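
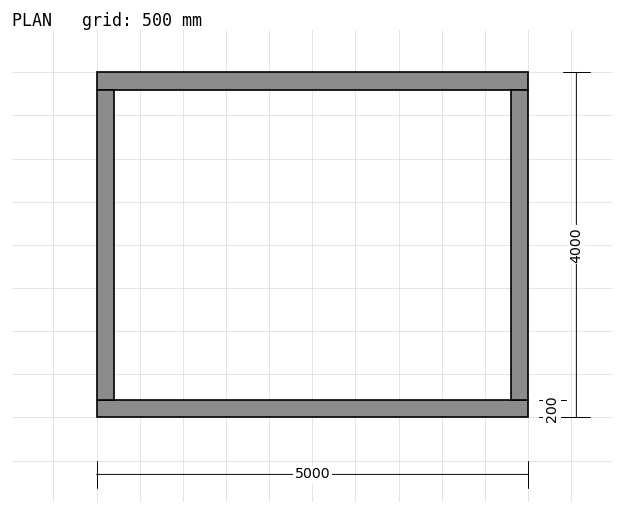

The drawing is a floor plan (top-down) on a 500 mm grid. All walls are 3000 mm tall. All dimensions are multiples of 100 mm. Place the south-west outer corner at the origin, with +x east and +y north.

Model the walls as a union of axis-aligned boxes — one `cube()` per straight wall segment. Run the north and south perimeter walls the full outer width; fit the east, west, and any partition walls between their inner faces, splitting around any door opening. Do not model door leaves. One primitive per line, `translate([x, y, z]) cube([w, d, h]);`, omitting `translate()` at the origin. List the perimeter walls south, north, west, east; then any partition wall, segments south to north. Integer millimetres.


cube([5000, 200, 3000]);
translate([0, 3800, 0]) cube([5000, 200, 3000]);
translate([0, 200, 0]) cube([200, 3600, 3000]);
translate([4800, 200, 0]) cube([200, 3600, 3000]);


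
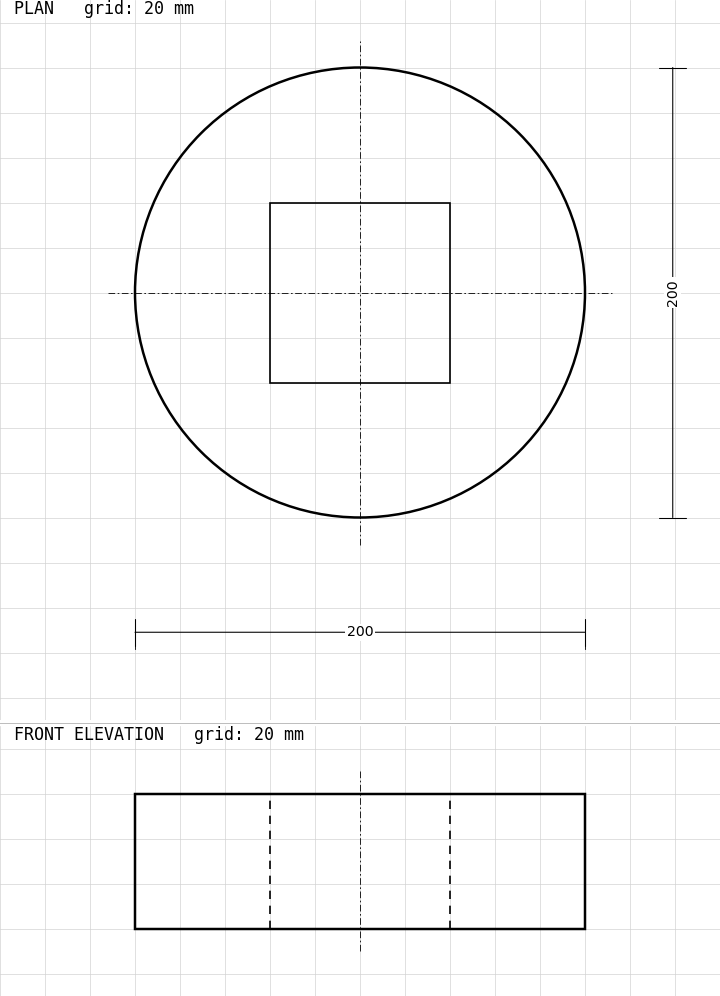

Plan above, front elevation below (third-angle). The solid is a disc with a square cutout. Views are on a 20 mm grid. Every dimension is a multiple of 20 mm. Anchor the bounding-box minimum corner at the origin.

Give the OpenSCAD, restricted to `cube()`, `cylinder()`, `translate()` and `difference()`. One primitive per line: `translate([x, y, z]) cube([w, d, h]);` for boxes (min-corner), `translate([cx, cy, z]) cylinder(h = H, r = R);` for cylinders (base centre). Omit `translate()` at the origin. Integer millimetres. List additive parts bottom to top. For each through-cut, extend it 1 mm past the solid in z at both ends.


difference() {
  translate([100, 100, 0]) cylinder(h = 60, r = 100);
  translate([60, 60, -1]) cube([80, 80, 62]);
}


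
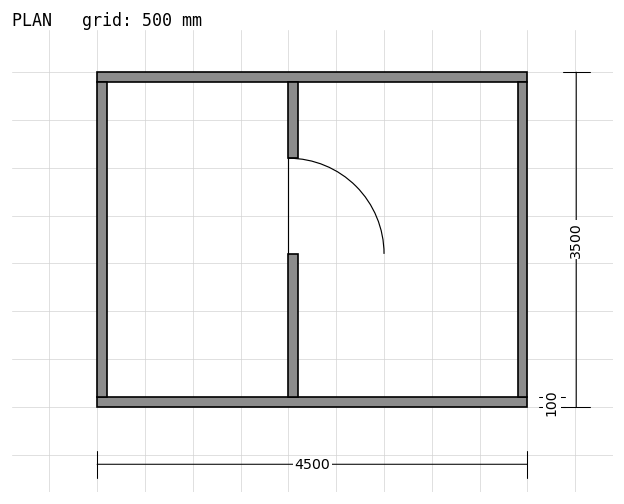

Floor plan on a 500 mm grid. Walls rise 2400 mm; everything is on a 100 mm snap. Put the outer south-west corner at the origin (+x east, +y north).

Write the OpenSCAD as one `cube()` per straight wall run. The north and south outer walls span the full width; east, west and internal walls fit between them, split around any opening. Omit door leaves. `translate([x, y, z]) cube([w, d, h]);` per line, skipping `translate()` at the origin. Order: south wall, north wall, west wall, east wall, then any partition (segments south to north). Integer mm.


cube([4500, 100, 2400]);
translate([0, 3400, 0]) cube([4500, 100, 2400]);
translate([0, 100, 0]) cube([100, 3300, 2400]);
translate([4400, 100, 0]) cube([100, 3300, 2400]);
translate([2000, 100, 0]) cube([100, 1500, 2400]);
translate([2000, 2600, 0]) cube([100, 800, 2400]);


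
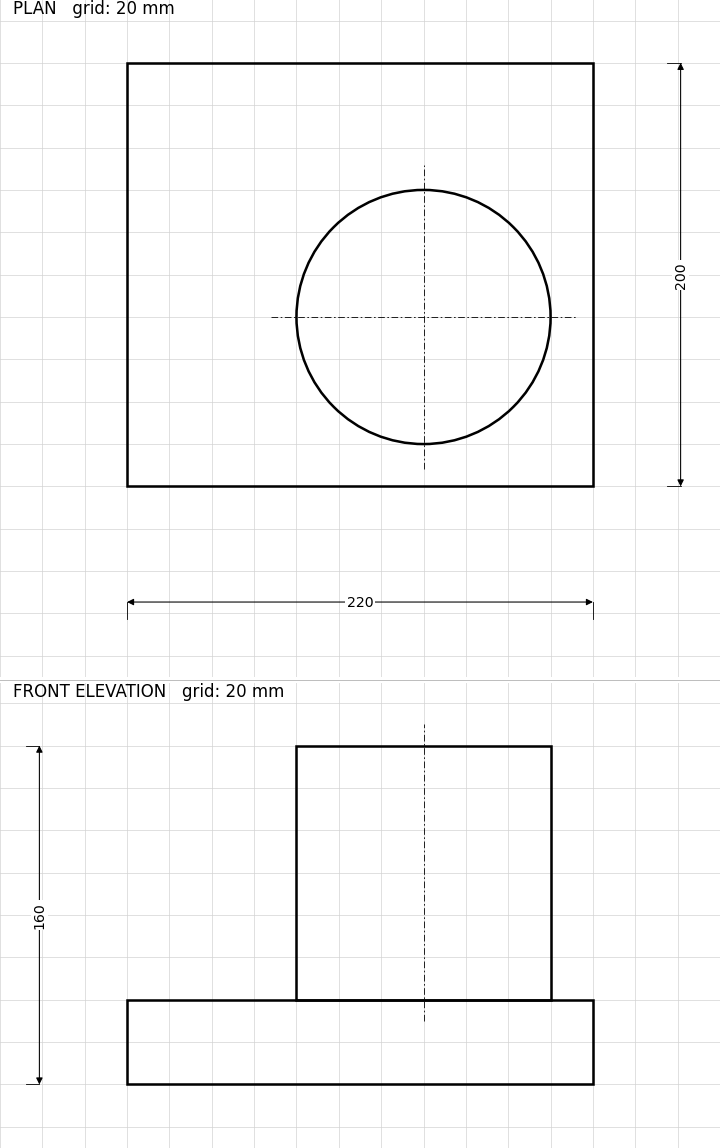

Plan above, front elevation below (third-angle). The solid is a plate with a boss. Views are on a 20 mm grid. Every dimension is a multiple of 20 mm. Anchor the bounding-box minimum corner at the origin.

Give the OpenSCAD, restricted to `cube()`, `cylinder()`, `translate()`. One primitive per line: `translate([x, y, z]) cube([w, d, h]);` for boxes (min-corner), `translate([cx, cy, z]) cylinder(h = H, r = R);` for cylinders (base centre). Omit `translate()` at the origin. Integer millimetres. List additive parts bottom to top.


cube([220, 200, 40]);
translate([140, 80, 40]) cylinder(h = 120, r = 60);


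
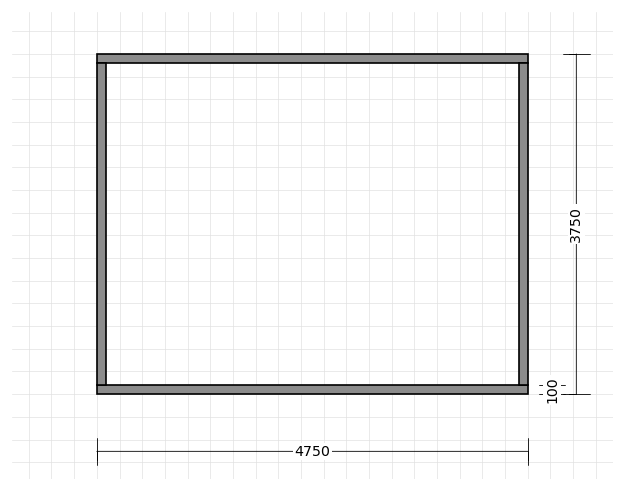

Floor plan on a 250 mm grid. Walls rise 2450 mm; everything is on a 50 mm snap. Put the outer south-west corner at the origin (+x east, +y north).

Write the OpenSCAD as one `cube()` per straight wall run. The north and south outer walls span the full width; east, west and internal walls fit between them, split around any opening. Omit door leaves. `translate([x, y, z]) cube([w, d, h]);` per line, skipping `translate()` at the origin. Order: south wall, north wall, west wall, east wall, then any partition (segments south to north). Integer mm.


cube([4750, 100, 2450]);
translate([0, 3650, 0]) cube([4750, 100, 2450]);
translate([0, 100, 0]) cube([100, 3550, 2450]);
translate([4650, 100, 0]) cube([100, 3550, 2450]);


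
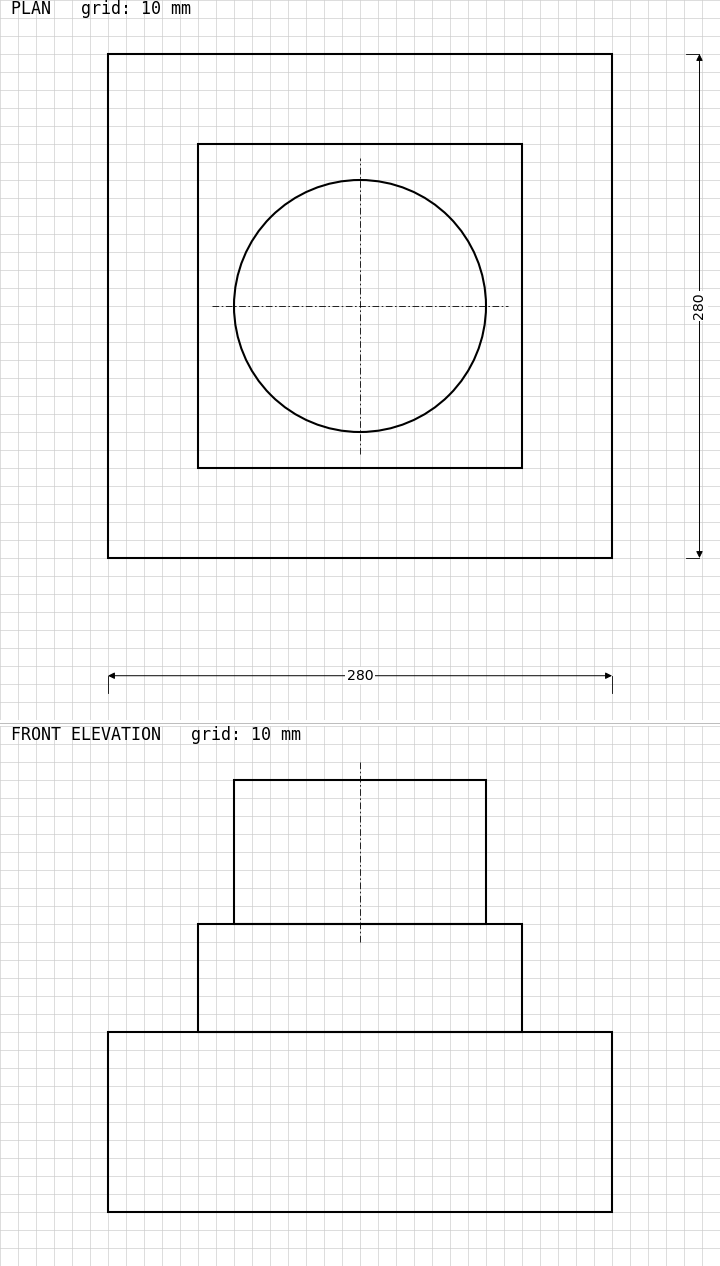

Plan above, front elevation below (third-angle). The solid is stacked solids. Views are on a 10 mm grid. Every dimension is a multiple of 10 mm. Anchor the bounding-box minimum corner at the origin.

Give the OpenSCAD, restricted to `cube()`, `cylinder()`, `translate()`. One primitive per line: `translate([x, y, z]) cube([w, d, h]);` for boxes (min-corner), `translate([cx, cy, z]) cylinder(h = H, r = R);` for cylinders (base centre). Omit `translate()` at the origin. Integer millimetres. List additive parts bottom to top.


cube([280, 280, 100]);
translate([50, 50, 100]) cube([180, 180, 60]);
translate([140, 140, 160]) cylinder(h = 80, r = 70);


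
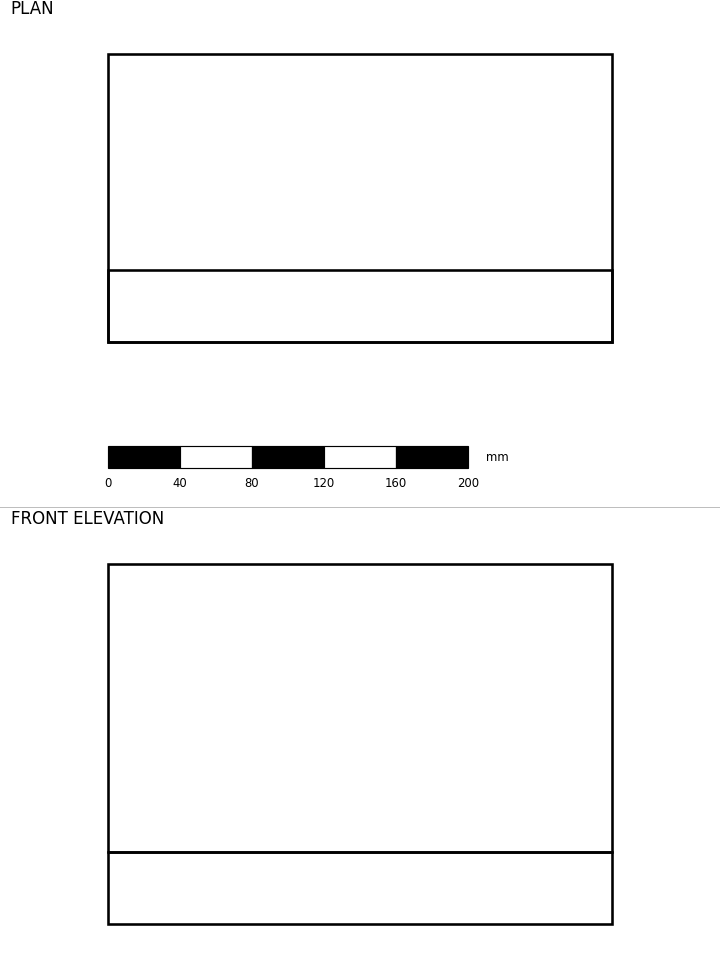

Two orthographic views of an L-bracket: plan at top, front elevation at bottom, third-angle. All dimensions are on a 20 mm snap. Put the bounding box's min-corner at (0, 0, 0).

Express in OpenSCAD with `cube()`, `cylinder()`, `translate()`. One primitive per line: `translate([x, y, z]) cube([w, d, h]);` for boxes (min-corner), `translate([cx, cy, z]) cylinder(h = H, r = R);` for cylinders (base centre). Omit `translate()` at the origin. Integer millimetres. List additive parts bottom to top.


cube([280, 160, 40]);
translate([0, 0, 40]) cube([280, 40, 160]);


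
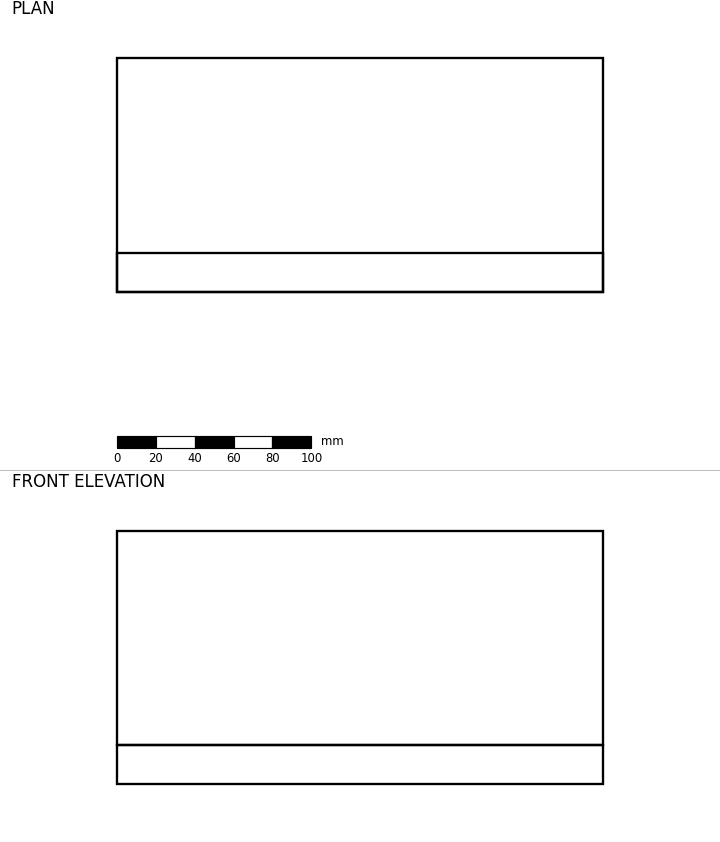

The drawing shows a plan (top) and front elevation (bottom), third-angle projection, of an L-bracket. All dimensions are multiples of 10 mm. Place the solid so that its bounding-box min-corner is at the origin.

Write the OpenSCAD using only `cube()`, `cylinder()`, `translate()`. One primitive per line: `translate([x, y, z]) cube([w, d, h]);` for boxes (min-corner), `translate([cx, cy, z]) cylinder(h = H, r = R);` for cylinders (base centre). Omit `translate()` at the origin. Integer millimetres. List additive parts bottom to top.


cube([250, 120, 20]);
translate([0, 0, 20]) cube([250, 20, 110]);


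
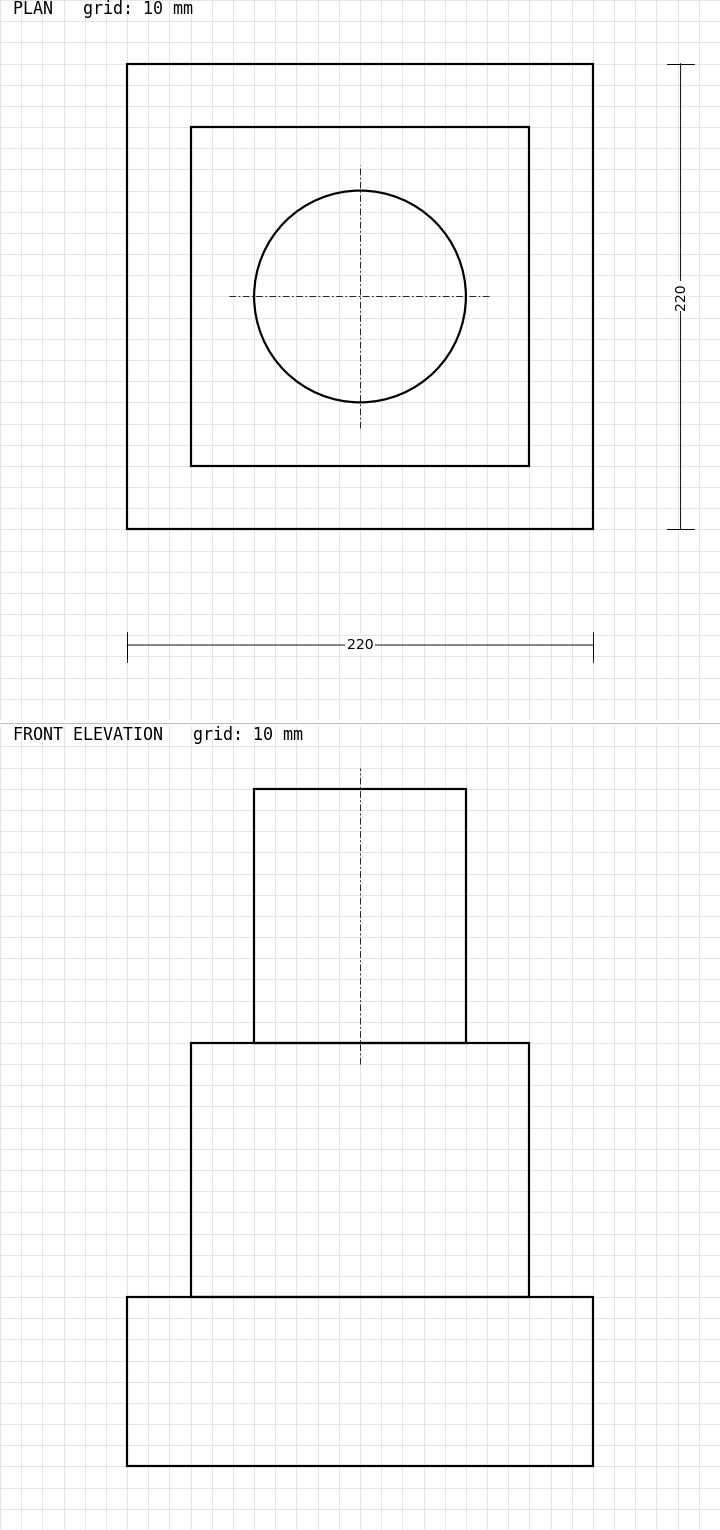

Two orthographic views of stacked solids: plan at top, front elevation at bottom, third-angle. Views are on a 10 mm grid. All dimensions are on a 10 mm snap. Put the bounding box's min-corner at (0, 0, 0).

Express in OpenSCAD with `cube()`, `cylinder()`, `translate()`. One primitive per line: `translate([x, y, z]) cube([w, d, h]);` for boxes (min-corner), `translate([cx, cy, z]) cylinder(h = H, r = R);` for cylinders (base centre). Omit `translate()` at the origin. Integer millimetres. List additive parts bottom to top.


cube([220, 220, 80]);
translate([30, 30, 80]) cube([160, 160, 120]);
translate([110, 110, 200]) cylinder(h = 120, r = 50);


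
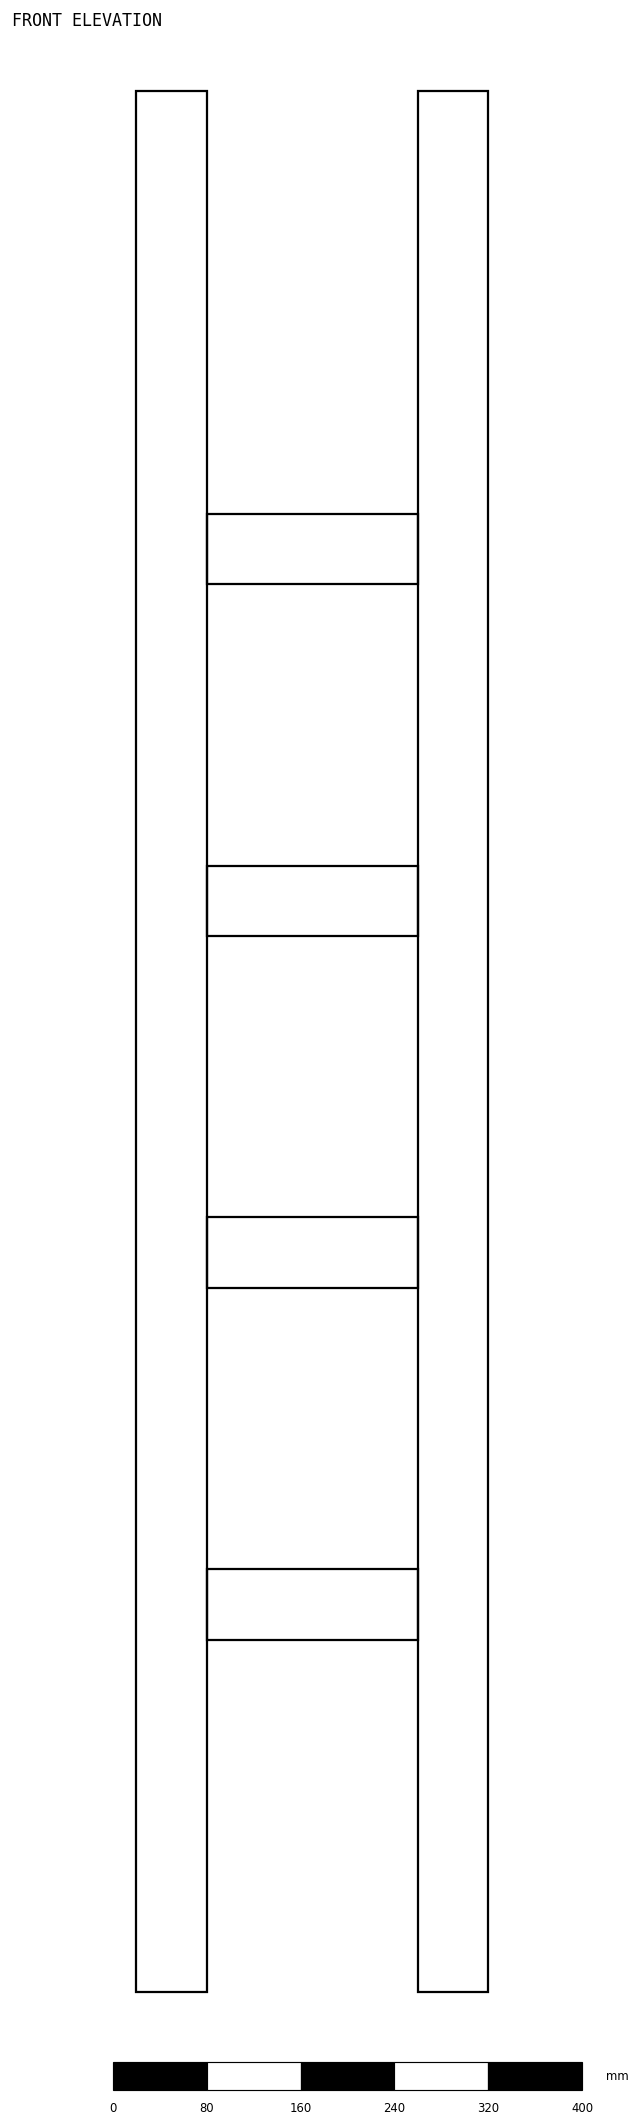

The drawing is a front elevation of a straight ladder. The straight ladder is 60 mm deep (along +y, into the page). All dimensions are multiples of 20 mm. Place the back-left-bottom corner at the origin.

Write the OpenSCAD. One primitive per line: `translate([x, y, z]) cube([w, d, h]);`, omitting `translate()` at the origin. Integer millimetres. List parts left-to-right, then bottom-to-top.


cube([60, 60, 1620]);
translate([60, 0, 300]) cube([180, 60, 60]);
translate([60, 0, 600]) cube([180, 60, 60]);
translate([60, 0, 900]) cube([180, 60, 60]);
translate([60, 0, 1200]) cube([180, 60, 60]);
translate([240, 0, 0]) cube([60, 60, 1620]);


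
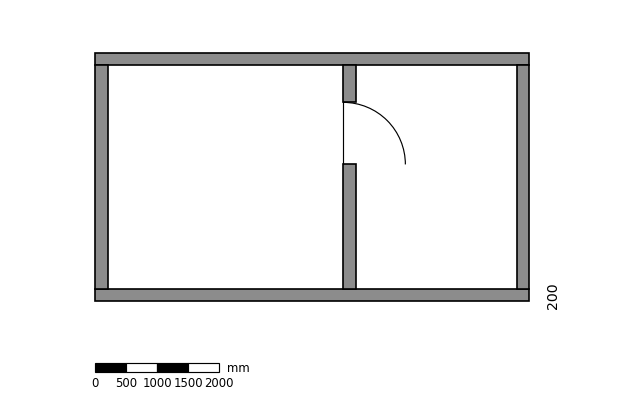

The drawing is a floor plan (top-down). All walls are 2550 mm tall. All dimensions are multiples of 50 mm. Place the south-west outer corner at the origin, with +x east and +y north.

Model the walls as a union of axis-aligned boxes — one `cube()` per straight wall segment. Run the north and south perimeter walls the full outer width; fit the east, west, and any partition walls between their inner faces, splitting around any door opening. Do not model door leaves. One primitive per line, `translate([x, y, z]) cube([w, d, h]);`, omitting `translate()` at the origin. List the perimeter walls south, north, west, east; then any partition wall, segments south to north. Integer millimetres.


cube([7000, 200, 2550]);
translate([0, 3800, 0]) cube([7000, 200, 2550]);
translate([0, 200, 0]) cube([200, 3600, 2550]);
translate([6800, 200, 0]) cube([200, 3600, 2550]);
translate([4000, 200, 0]) cube([200, 2000, 2550]);
translate([4000, 3200, 0]) cube([200, 600, 2550]);


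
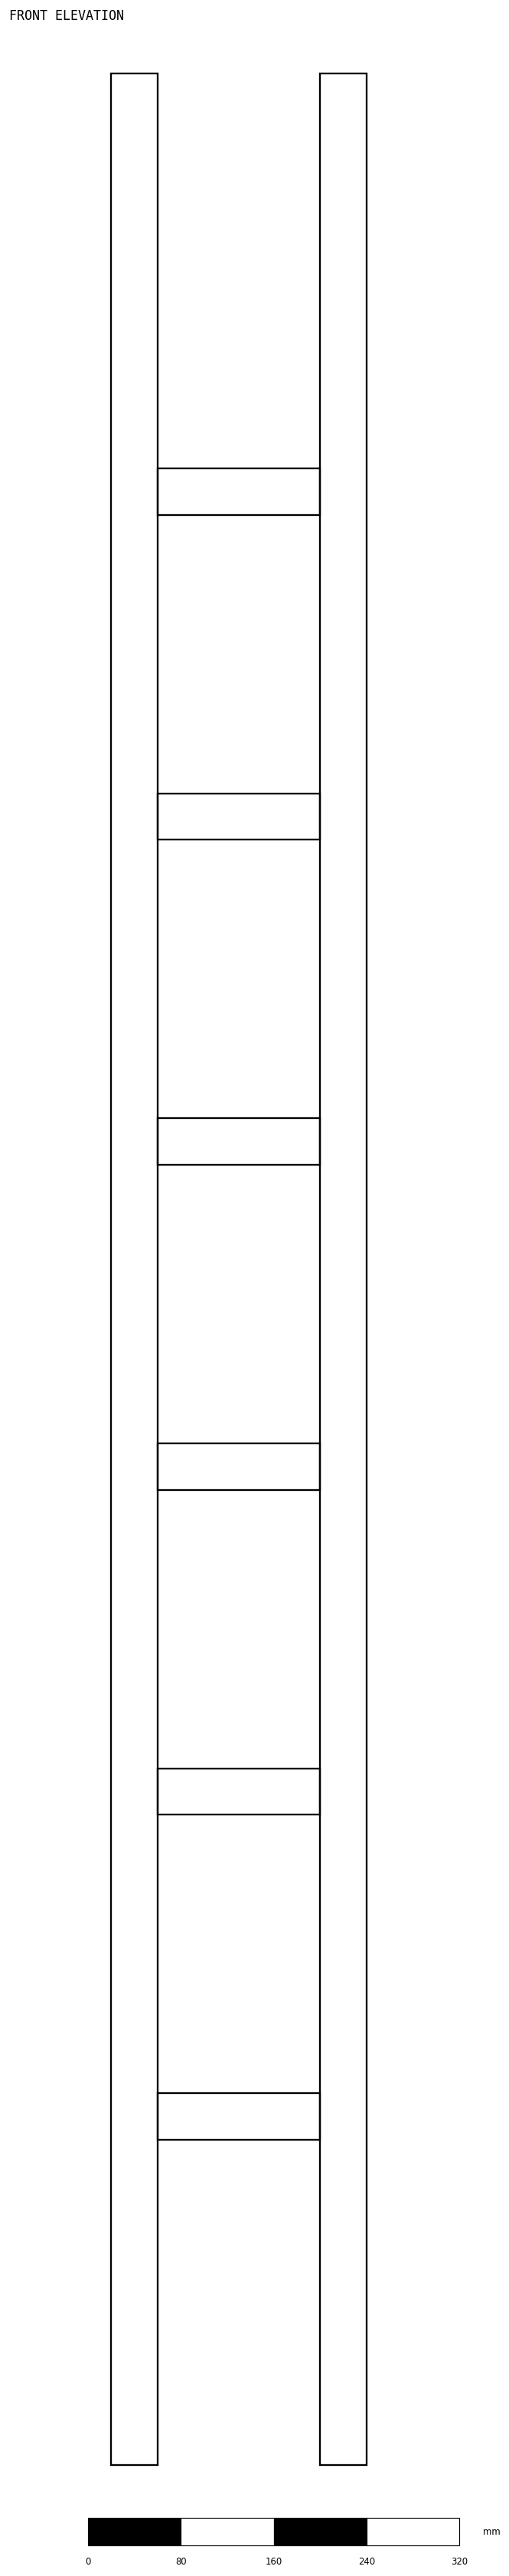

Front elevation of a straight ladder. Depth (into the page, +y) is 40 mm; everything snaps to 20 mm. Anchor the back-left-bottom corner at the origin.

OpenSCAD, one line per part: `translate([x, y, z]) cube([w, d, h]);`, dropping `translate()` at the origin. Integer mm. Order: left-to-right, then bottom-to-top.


cube([40, 40, 2060]);
translate([40, 0, 280]) cube([140, 40, 40]);
translate([40, 0, 560]) cube([140, 40, 40]);
translate([40, 0, 840]) cube([140, 40, 40]);
translate([40, 0, 1120]) cube([140, 40, 40]);
translate([40, 0, 1400]) cube([140, 40, 40]);
translate([40, 0, 1680]) cube([140, 40, 40]);
translate([180, 0, 0]) cube([40, 40, 2060]);


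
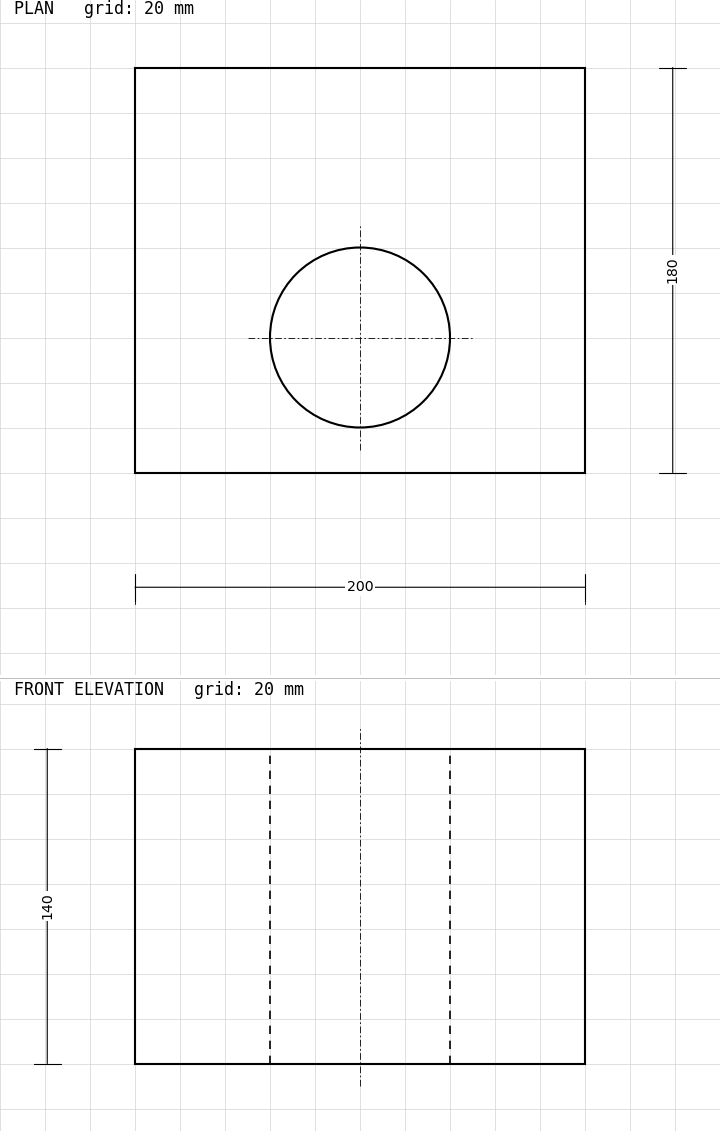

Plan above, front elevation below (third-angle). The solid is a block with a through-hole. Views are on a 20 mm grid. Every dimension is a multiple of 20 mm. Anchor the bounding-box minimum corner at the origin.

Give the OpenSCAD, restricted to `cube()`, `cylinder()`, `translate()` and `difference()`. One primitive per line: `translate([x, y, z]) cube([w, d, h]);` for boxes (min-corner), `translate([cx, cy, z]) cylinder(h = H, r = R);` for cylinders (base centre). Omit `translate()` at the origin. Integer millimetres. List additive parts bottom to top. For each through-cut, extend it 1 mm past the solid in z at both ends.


difference() {
  cube([200, 180, 140]);
  translate([100, 60, -1]) cylinder(h = 142, r = 40);
}


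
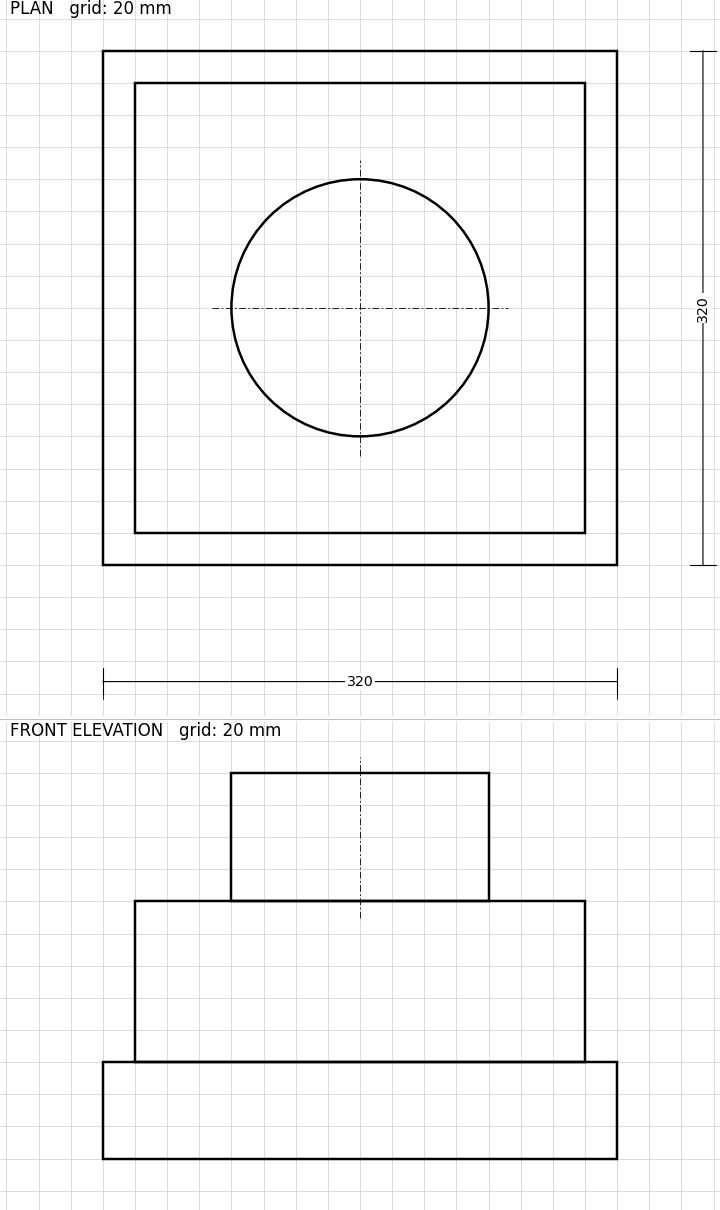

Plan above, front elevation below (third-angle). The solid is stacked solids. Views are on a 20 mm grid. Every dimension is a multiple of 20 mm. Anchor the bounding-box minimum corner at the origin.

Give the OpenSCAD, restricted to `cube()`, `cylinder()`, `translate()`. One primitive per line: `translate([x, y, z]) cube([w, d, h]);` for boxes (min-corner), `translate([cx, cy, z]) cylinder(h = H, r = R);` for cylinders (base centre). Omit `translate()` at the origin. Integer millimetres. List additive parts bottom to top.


cube([320, 320, 60]);
translate([20, 20, 60]) cube([280, 280, 100]);
translate([160, 160, 160]) cylinder(h = 80, r = 80);


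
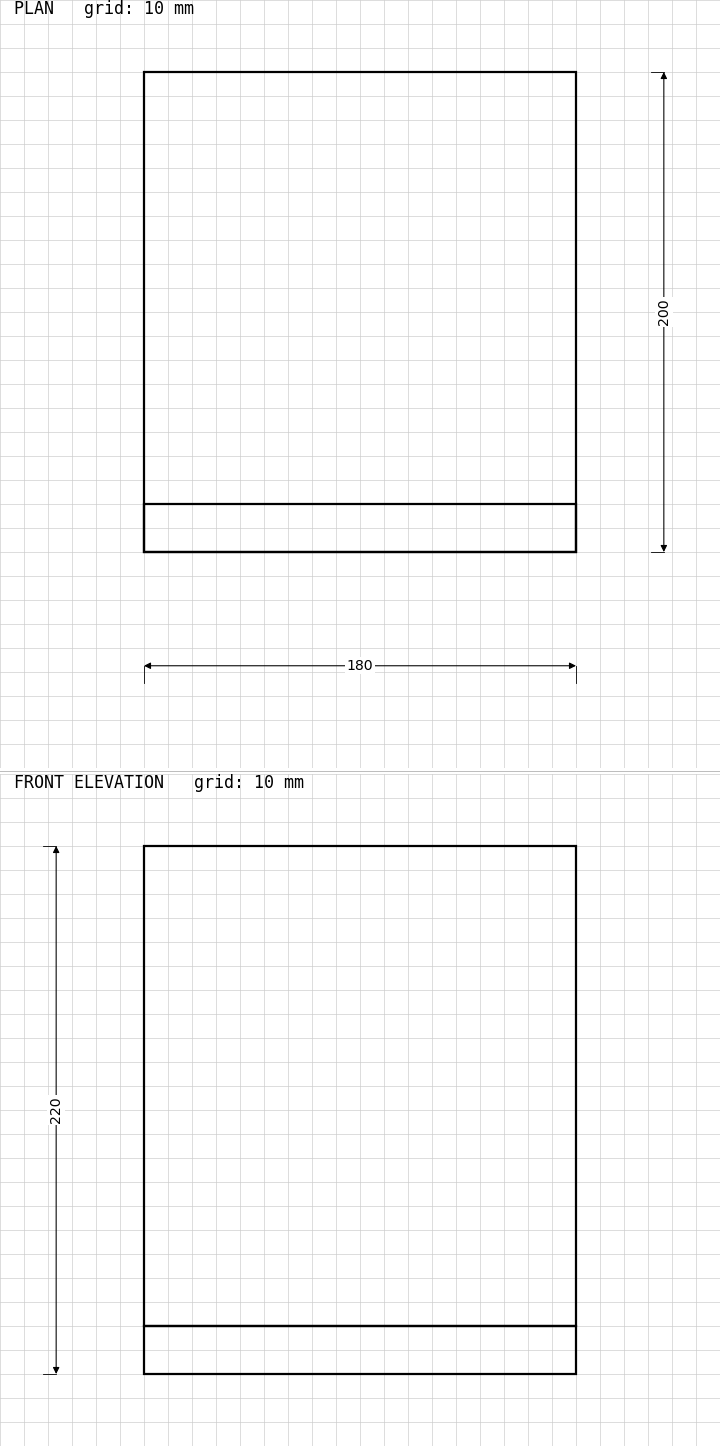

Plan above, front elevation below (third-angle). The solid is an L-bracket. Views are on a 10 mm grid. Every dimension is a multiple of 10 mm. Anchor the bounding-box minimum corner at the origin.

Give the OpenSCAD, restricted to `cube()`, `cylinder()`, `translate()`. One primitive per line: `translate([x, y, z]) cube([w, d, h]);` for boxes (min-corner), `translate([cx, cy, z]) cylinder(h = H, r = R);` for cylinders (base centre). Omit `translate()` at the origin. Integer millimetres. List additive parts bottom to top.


cube([180, 200, 20]);
translate([0, 0, 20]) cube([180, 20, 200]);


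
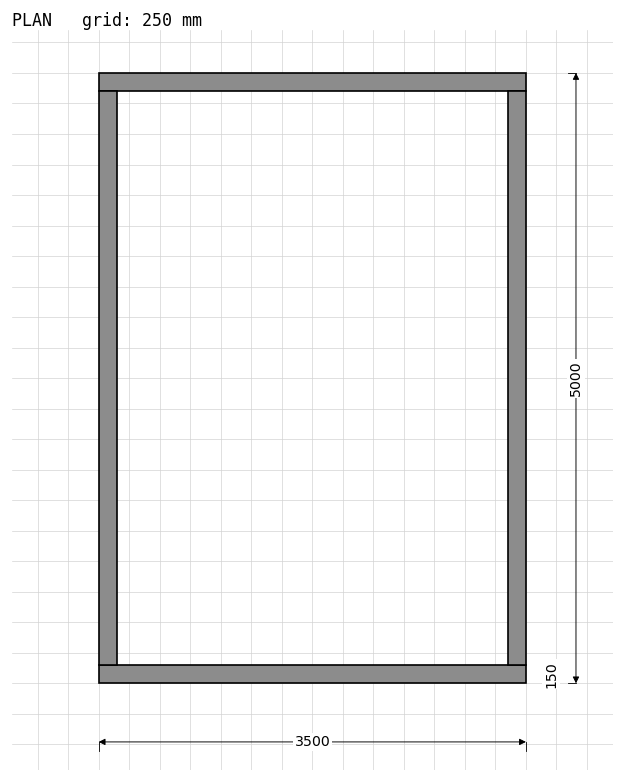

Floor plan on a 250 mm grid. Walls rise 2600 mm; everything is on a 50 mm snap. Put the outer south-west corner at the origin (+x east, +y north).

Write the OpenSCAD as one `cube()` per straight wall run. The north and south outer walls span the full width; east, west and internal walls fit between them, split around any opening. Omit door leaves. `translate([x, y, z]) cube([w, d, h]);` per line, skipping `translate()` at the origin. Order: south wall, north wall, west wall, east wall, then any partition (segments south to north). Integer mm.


cube([3500, 150, 2600]);
translate([0, 4850, 0]) cube([3500, 150, 2600]);
translate([0, 150, 0]) cube([150, 4700, 2600]);
translate([3350, 150, 0]) cube([150, 4700, 2600]);


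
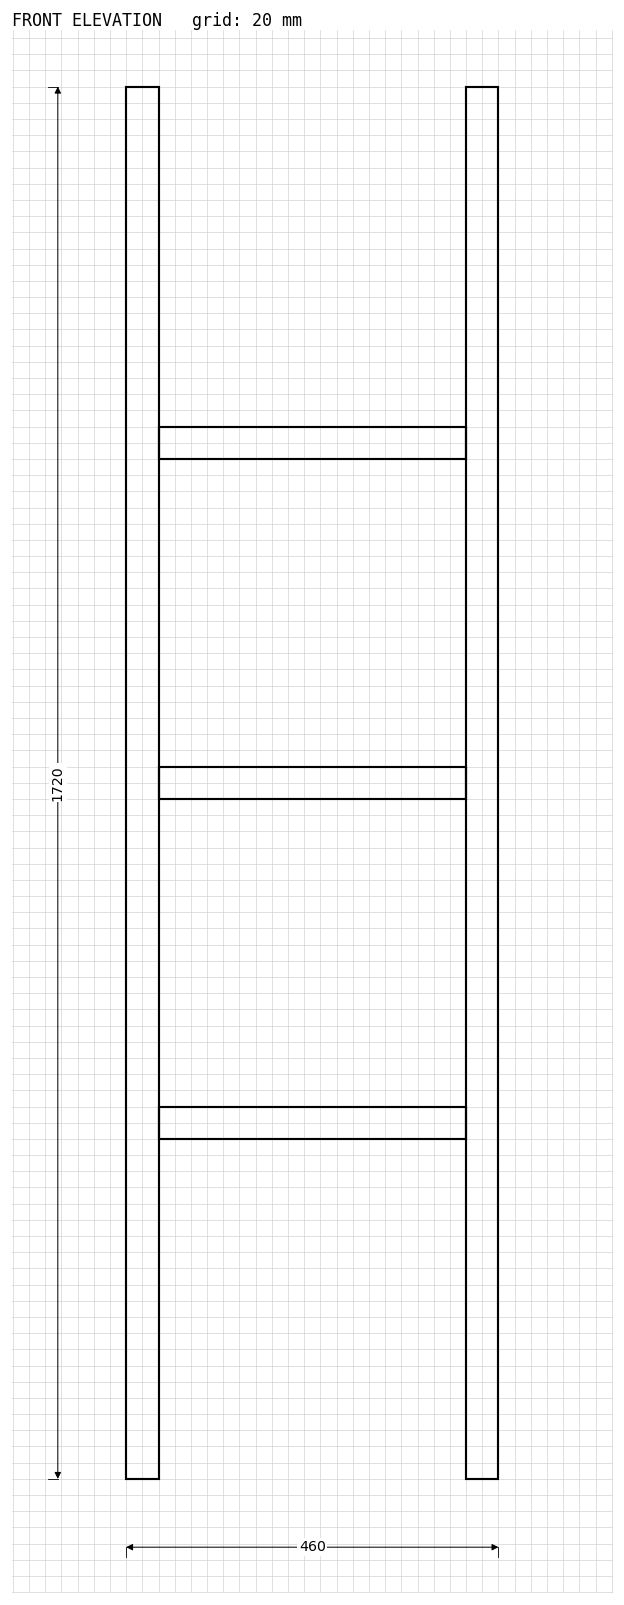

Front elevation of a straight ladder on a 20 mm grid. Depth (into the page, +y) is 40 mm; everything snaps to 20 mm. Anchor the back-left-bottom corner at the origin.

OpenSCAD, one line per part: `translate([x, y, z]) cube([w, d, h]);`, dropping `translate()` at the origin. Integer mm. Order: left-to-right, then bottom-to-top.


cube([40, 40, 1720]);
translate([40, 0, 420]) cube([380, 40, 40]);
translate([40, 0, 840]) cube([380, 40, 40]);
translate([40, 0, 1260]) cube([380, 40, 40]);
translate([420, 0, 0]) cube([40, 40, 1720]);


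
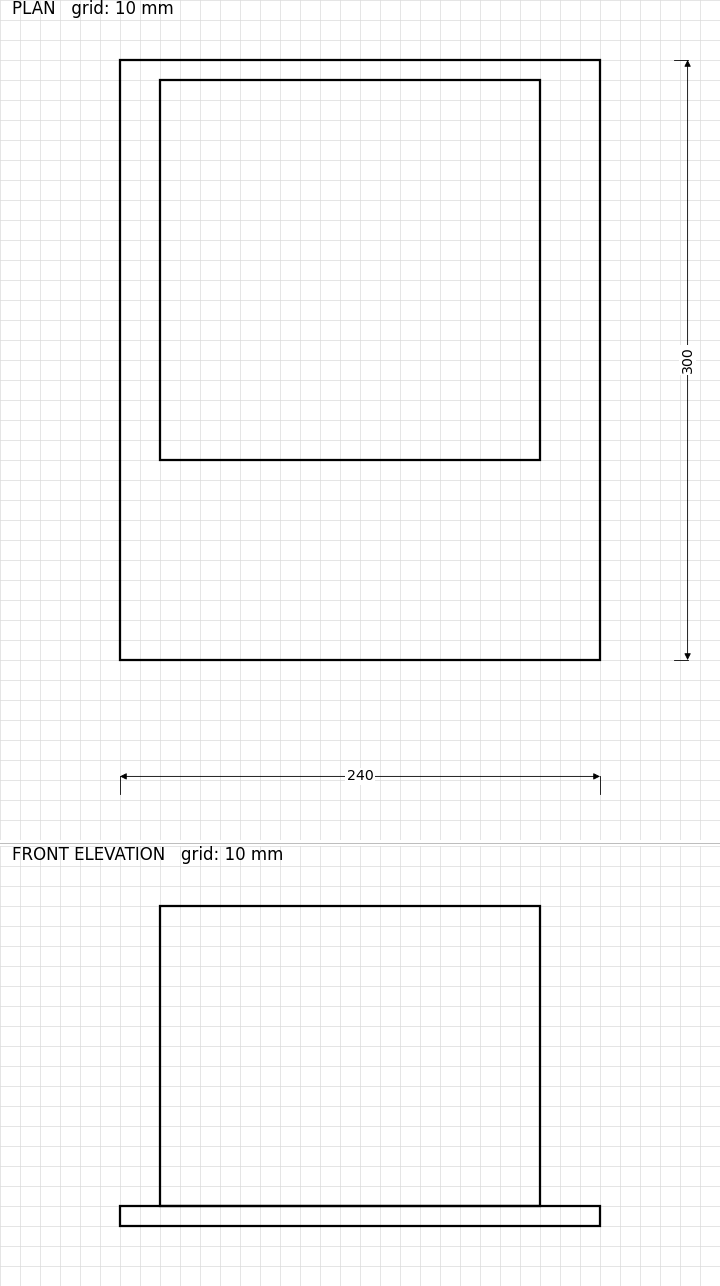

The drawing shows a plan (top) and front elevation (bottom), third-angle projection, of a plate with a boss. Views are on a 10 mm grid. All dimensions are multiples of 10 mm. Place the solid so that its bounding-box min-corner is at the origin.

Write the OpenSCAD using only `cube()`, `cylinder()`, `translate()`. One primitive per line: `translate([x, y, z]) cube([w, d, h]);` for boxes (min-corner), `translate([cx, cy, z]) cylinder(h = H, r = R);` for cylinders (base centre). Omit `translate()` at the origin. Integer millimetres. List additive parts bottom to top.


cube([240, 300, 10]);
translate([20, 100, 10]) cube([190, 190, 150]);


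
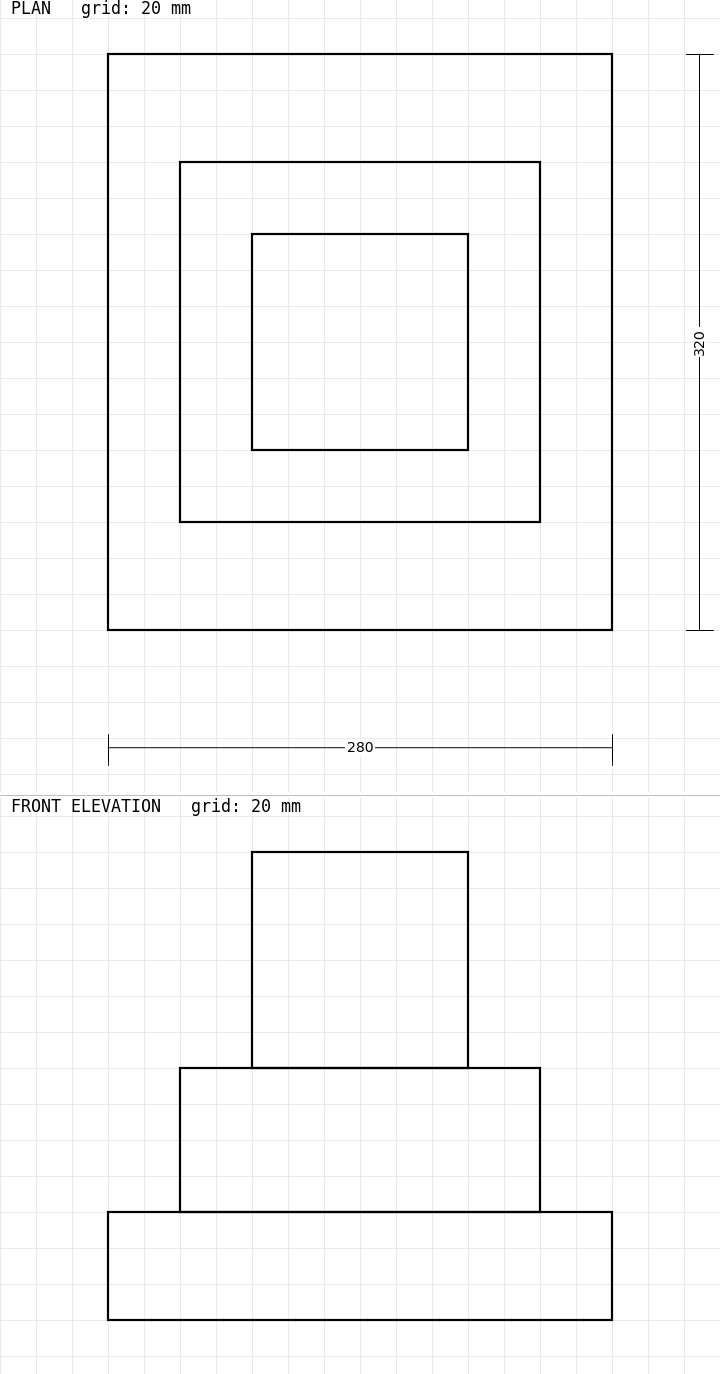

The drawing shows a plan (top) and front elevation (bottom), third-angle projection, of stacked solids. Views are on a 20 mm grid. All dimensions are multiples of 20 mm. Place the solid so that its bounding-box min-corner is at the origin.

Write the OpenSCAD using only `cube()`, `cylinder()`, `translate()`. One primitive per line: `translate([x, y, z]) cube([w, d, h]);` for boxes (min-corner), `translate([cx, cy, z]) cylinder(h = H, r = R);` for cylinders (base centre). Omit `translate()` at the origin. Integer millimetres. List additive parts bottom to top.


cube([280, 320, 60]);
translate([40, 60, 60]) cube([200, 200, 80]);
translate([80, 100, 140]) cube([120, 120, 120]);


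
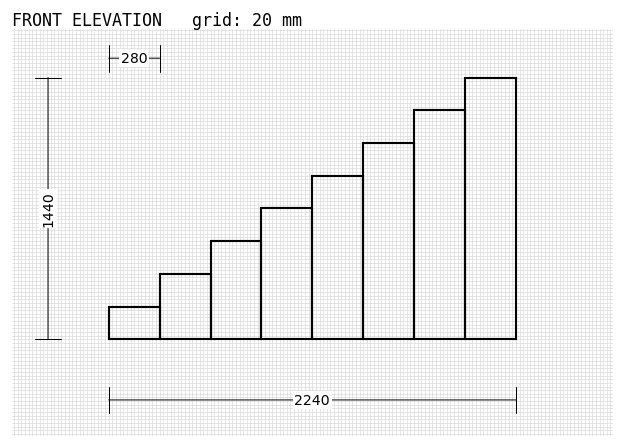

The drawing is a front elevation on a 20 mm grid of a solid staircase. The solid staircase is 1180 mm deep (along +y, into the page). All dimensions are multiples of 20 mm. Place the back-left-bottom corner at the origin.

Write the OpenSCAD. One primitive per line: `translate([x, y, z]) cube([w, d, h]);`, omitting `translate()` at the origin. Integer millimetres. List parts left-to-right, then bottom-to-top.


cube([280, 1180, 180]);
translate([280, 0, 0]) cube([280, 1180, 360]);
translate([560, 0, 0]) cube([280, 1180, 540]);
translate([840, 0, 0]) cube([280, 1180, 720]);
translate([1120, 0, 0]) cube([280, 1180, 900]);
translate([1400, 0, 0]) cube([280, 1180, 1080]);
translate([1680, 0, 0]) cube([280, 1180, 1260]);
translate([1960, 0, 0]) cube([280, 1180, 1440]);


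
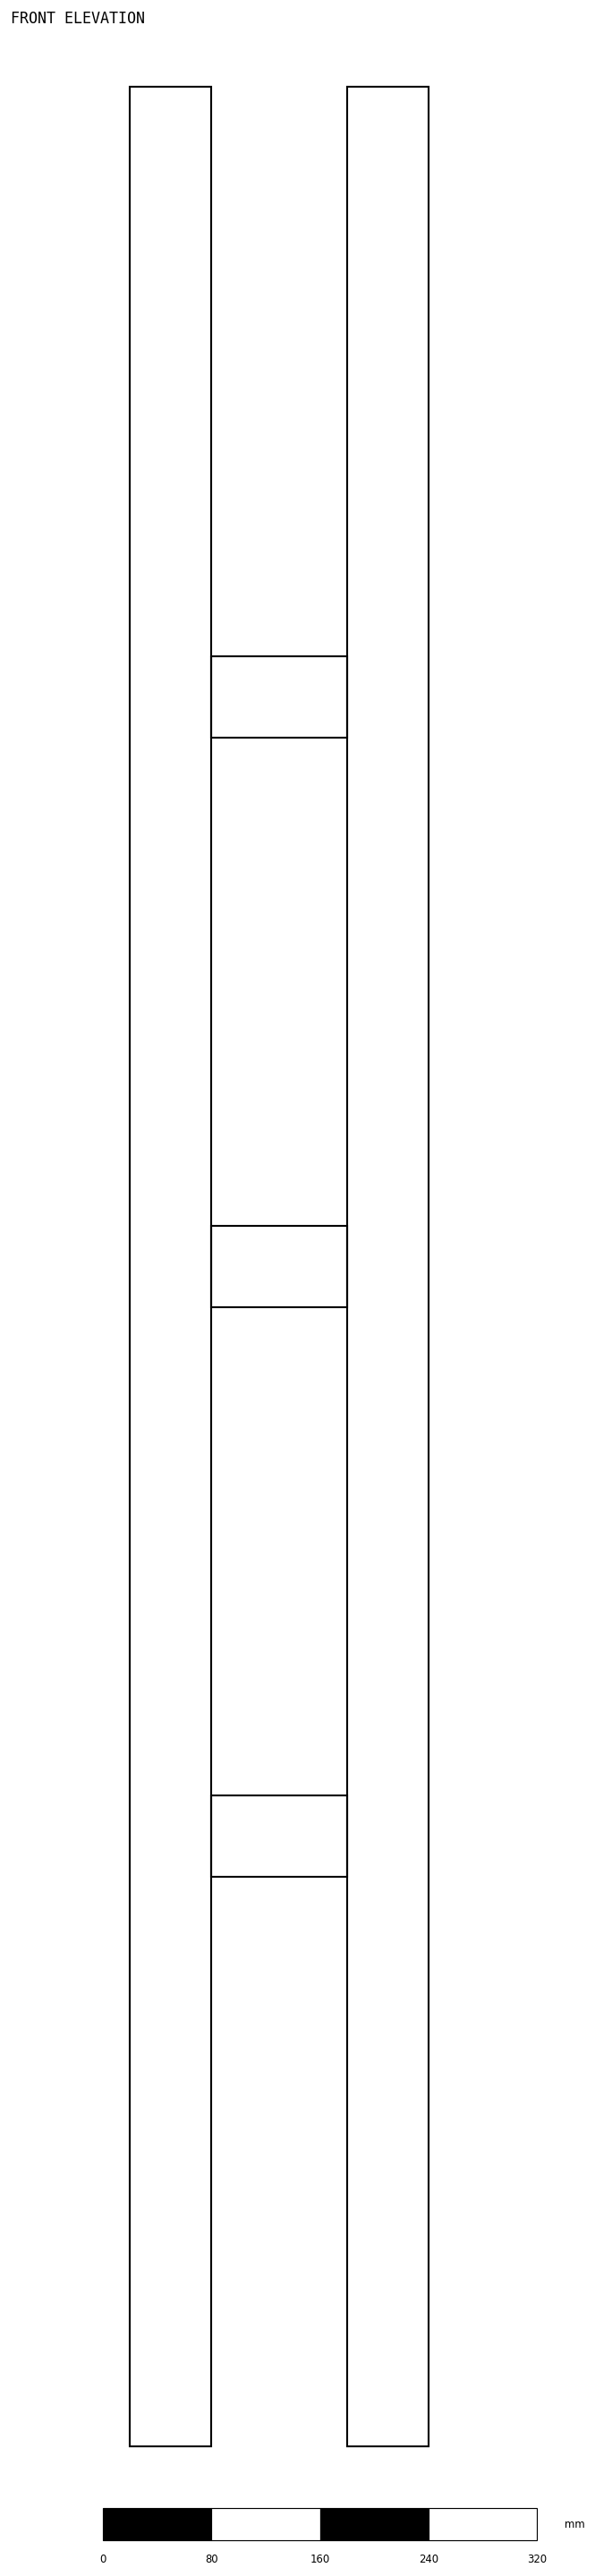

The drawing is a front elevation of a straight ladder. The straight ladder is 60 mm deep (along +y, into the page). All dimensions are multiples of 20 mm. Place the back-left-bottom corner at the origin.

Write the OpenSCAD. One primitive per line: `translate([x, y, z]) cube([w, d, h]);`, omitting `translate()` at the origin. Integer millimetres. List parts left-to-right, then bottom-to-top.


cube([60, 60, 1740]);
translate([60, 0, 420]) cube([100, 60, 60]);
translate([60, 0, 840]) cube([100, 60, 60]);
translate([60, 0, 1260]) cube([100, 60, 60]);
translate([160, 0, 0]) cube([60, 60, 1740]);


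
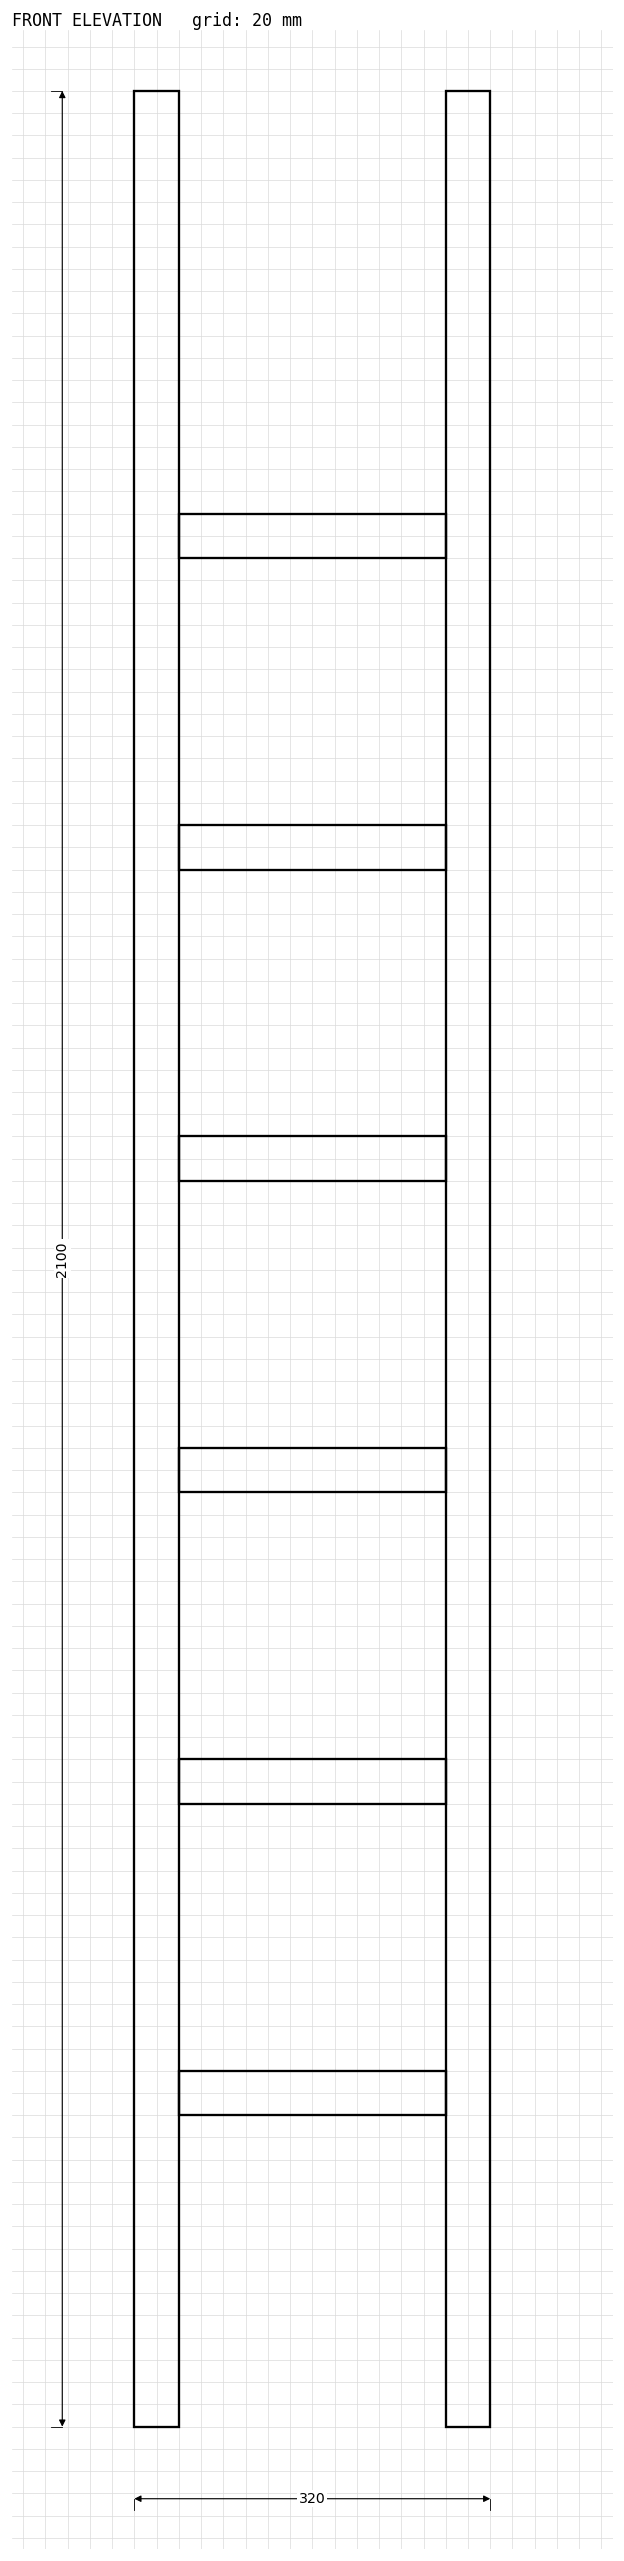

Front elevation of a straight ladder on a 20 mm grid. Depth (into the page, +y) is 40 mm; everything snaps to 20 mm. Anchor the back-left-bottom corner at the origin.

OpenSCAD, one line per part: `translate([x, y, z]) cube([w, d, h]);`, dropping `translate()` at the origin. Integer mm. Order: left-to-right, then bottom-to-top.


cube([40, 40, 2100]);
translate([40, 0, 280]) cube([240, 40, 40]);
translate([40, 0, 560]) cube([240, 40, 40]);
translate([40, 0, 840]) cube([240, 40, 40]);
translate([40, 0, 1120]) cube([240, 40, 40]);
translate([40, 0, 1400]) cube([240, 40, 40]);
translate([40, 0, 1680]) cube([240, 40, 40]);
translate([280, 0, 0]) cube([40, 40, 2100]);


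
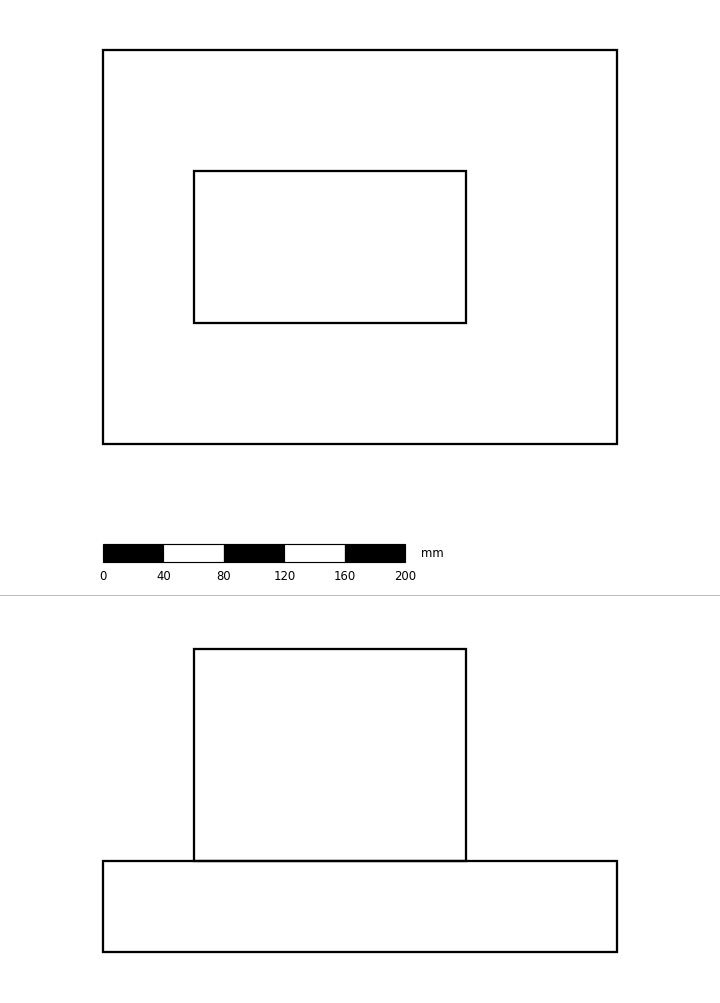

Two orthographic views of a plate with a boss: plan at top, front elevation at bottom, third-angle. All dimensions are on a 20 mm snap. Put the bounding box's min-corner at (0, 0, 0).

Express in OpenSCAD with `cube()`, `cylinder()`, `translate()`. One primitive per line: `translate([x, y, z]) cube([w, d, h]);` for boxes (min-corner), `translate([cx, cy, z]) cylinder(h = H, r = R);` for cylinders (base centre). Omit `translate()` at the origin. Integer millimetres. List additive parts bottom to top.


cube([340, 260, 60]);
translate([60, 80, 60]) cube([180, 100, 140]);


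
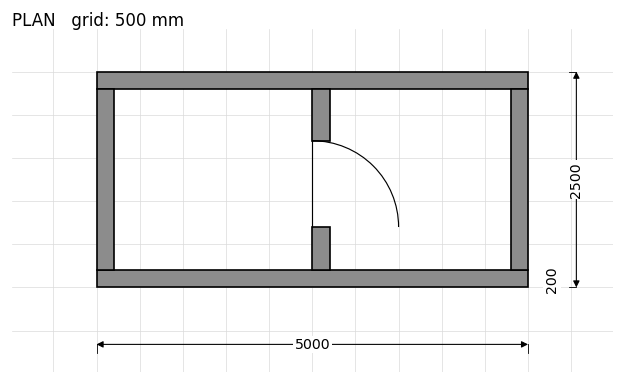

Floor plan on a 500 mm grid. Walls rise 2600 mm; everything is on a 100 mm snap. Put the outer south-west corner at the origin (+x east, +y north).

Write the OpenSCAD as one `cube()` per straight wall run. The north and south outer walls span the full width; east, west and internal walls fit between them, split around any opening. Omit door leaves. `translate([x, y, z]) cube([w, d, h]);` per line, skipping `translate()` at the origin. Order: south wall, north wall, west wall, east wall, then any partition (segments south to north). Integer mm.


cube([5000, 200, 2600]);
translate([0, 2300, 0]) cube([5000, 200, 2600]);
translate([0, 200, 0]) cube([200, 2100, 2600]);
translate([4800, 200, 0]) cube([200, 2100, 2600]);
translate([2500, 200, 0]) cube([200, 500, 2600]);
translate([2500, 1700, 0]) cube([200, 600, 2600]);


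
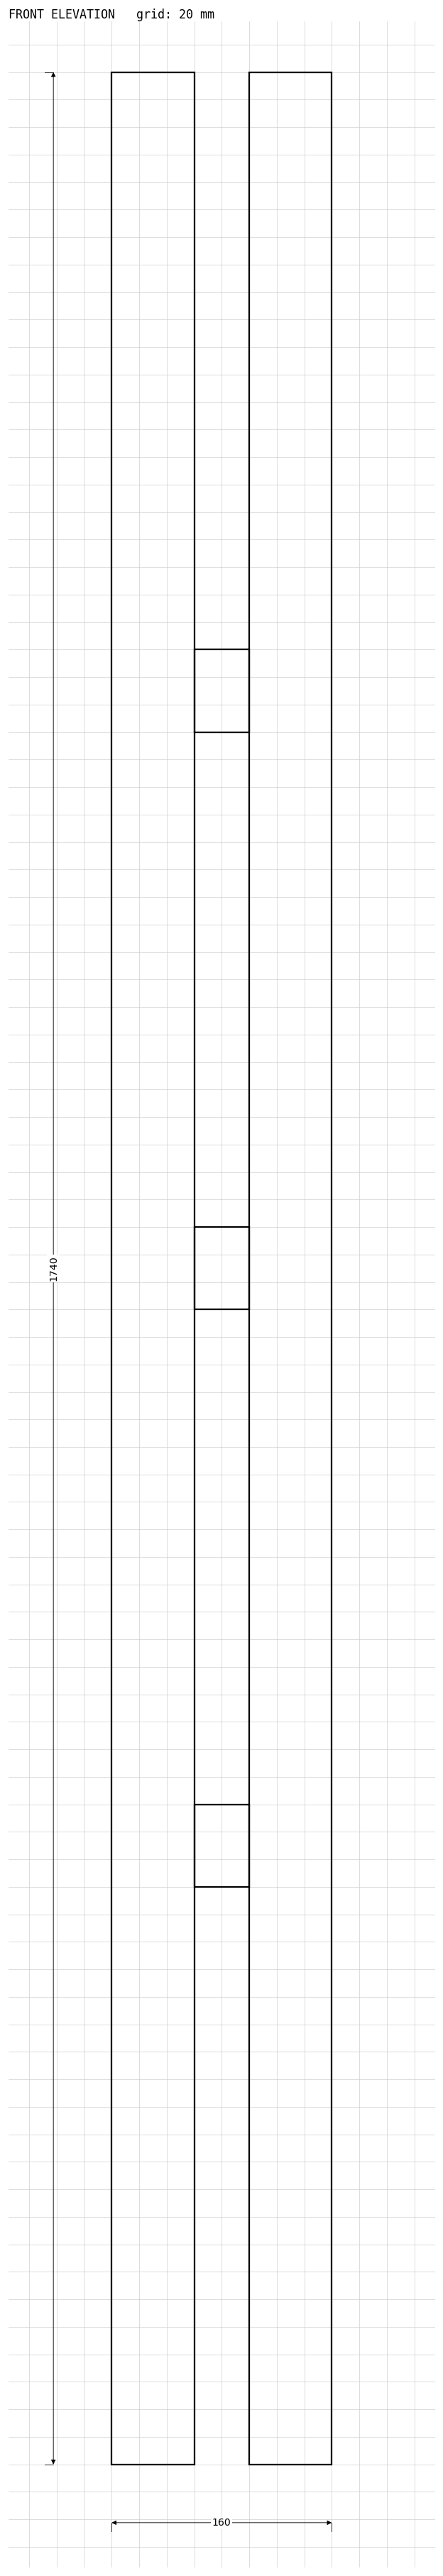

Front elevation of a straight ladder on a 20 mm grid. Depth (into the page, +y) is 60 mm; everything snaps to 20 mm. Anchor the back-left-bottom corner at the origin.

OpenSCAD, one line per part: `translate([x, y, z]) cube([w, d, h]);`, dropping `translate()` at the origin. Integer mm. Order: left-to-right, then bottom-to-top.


cube([60, 60, 1740]);
translate([60, 0, 420]) cube([40, 60, 60]);
translate([60, 0, 840]) cube([40, 60, 60]);
translate([60, 0, 1260]) cube([40, 60, 60]);
translate([100, 0, 0]) cube([60, 60, 1740]);


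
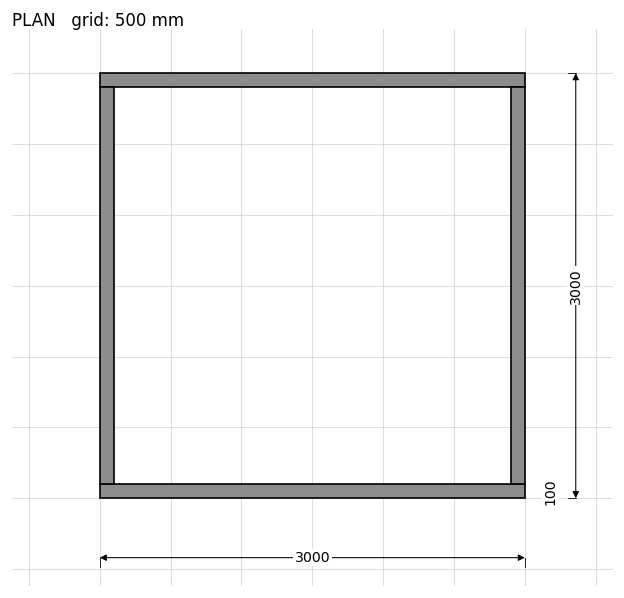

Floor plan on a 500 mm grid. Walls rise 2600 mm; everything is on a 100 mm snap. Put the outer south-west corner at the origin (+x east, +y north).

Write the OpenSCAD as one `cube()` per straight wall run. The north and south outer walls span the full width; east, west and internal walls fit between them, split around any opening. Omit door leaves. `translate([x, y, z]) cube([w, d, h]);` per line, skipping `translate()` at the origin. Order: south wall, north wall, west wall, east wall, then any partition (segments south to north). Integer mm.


cube([3000, 100, 2600]);
translate([0, 2900, 0]) cube([3000, 100, 2600]);
translate([0, 100, 0]) cube([100, 2800, 2600]);
translate([2900, 100, 0]) cube([100, 2800, 2600]);


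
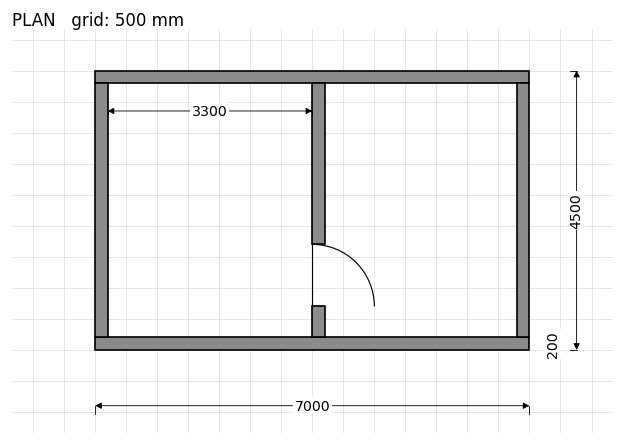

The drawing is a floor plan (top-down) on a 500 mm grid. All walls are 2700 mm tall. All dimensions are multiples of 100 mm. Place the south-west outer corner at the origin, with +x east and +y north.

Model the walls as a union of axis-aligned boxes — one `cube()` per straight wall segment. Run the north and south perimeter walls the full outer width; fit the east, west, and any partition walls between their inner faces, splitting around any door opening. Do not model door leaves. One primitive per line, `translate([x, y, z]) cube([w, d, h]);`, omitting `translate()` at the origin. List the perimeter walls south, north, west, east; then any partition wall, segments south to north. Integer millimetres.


cube([7000, 200, 2700]);
translate([0, 4300, 0]) cube([7000, 200, 2700]);
translate([0, 200, 0]) cube([200, 4100, 2700]);
translate([6800, 200, 0]) cube([200, 4100, 2700]);
translate([3500, 200, 0]) cube([200, 500, 2700]);
translate([3500, 1700, 0]) cube([200, 2600, 2700]);


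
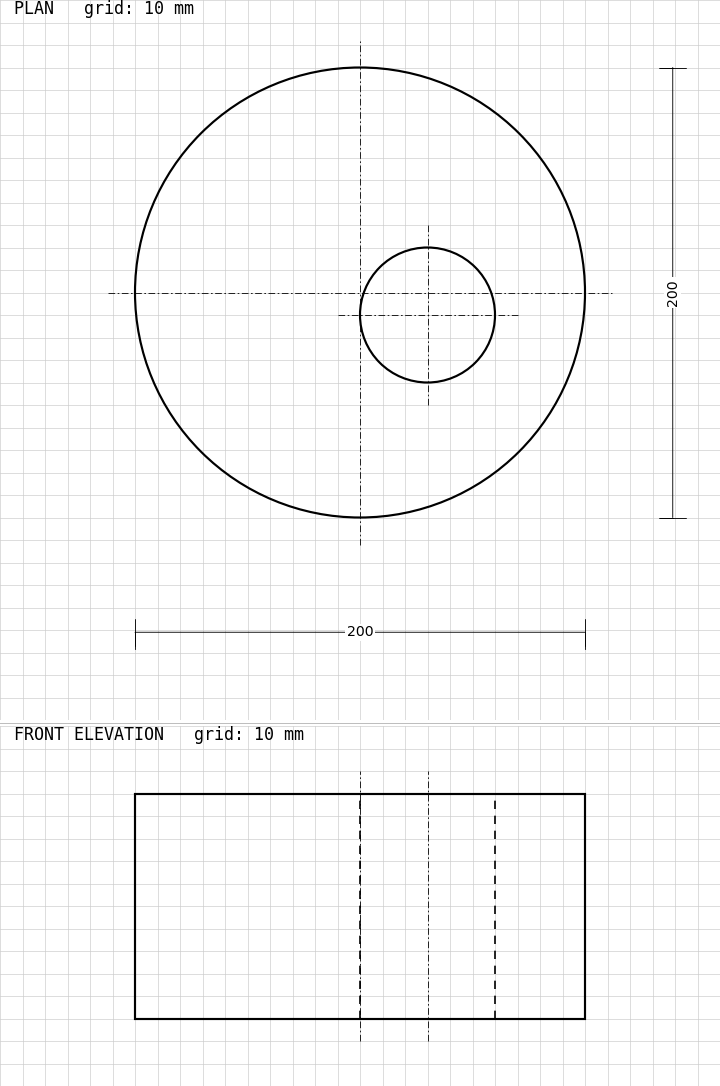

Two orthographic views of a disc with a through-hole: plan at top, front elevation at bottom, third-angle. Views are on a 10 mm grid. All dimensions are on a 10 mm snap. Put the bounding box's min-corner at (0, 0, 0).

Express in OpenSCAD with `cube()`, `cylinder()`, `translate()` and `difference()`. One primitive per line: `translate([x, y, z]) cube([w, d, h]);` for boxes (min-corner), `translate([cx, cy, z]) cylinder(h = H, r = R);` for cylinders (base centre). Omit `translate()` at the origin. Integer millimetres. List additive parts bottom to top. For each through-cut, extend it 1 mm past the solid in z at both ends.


difference() {
  translate([100, 100, 0]) cylinder(h = 100, r = 100);
  translate([130, 90, -1]) cylinder(h = 102, r = 30);
}


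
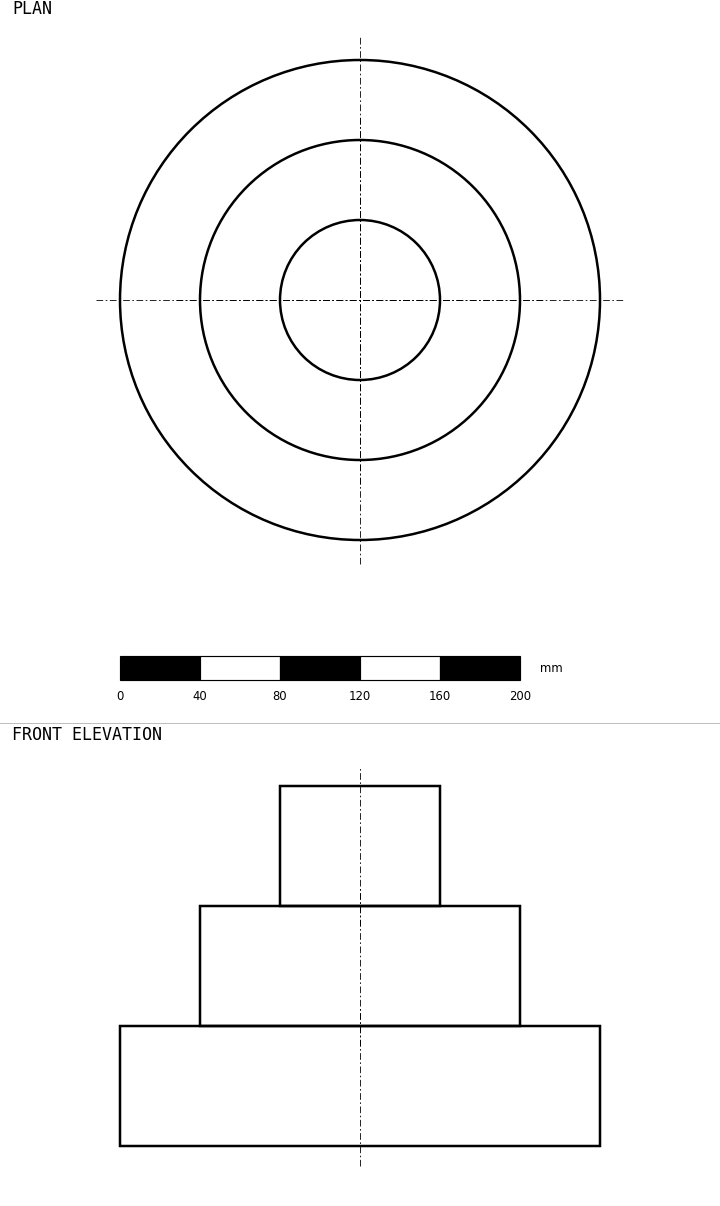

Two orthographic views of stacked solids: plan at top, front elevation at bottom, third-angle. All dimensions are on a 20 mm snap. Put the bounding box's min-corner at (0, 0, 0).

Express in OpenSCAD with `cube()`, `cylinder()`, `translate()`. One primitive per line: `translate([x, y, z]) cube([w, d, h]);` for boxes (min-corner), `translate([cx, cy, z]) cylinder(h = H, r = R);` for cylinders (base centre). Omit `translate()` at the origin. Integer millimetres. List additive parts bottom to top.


translate([120, 120, 0]) cylinder(h = 60, r = 120);
translate([120, 120, 60]) cylinder(h = 60, r = 80);
translate([120, 120, 120]) cylinder(h = 60, r = 40);


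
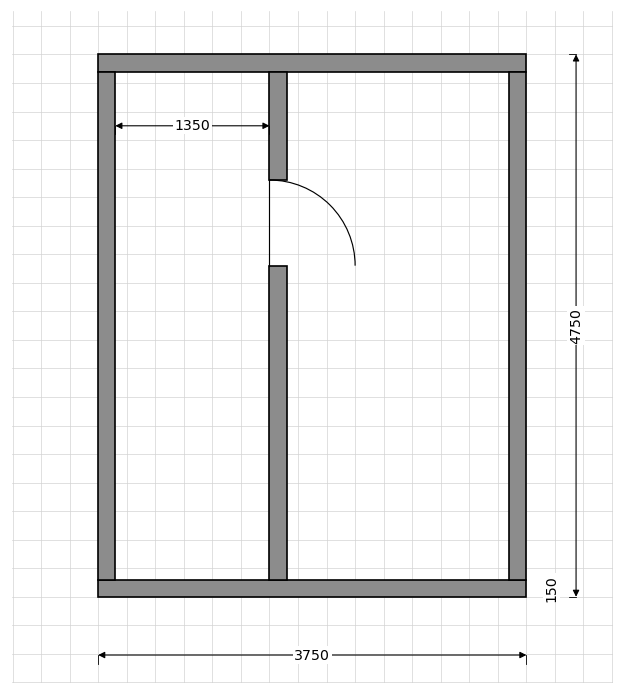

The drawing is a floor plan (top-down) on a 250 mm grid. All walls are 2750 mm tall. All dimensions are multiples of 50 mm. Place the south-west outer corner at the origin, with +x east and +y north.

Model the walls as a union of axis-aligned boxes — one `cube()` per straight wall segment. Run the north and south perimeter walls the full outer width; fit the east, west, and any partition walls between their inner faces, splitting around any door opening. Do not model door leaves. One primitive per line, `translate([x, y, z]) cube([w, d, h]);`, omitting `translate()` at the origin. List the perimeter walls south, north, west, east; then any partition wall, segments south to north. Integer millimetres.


cube([3750, 150, 2750]);
translate([0, 4600, 0]) cube([3750, 150, 2750]);
translate([0, 150, 0]) cube([150, 4450, 2750]);
translate([3600, 150, 0]) cube([150, 4450, 2750]);
translate([1500, 150, 0]) cube([150, 2750, 2750]);
translate([1500, 3650, 0]) cube([150, 950, 2750]);


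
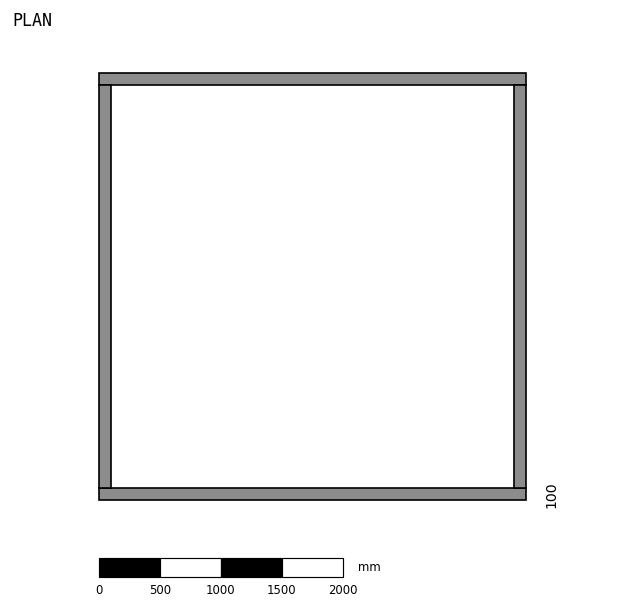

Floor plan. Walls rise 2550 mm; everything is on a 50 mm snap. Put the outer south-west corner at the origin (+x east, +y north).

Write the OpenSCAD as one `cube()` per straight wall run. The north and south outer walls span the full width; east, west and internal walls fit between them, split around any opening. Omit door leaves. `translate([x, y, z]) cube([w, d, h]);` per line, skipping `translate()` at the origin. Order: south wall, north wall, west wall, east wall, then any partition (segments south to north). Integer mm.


cube([3500, 100, 2550]);
translate([0, 3400, 0]) cube([3500, 100, 2550]);
translate([0, 100, 0]) cube([100, 3300, 2550]);
translate([3400, 100, 0]) cube([100, 3300, 2550]);
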